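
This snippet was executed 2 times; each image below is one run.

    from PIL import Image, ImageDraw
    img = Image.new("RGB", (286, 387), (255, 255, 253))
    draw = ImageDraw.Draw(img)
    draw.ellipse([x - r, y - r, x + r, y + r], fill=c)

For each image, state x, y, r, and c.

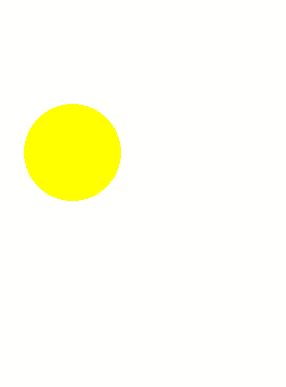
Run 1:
x = 72; y = 152; r = 48; c = 'yellow'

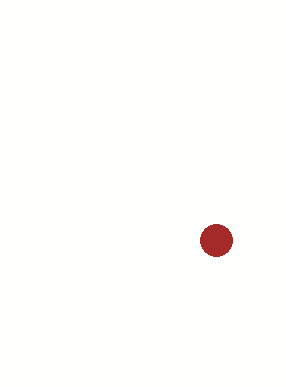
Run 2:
x = 216; y = 240; r = 16; c = 'brown'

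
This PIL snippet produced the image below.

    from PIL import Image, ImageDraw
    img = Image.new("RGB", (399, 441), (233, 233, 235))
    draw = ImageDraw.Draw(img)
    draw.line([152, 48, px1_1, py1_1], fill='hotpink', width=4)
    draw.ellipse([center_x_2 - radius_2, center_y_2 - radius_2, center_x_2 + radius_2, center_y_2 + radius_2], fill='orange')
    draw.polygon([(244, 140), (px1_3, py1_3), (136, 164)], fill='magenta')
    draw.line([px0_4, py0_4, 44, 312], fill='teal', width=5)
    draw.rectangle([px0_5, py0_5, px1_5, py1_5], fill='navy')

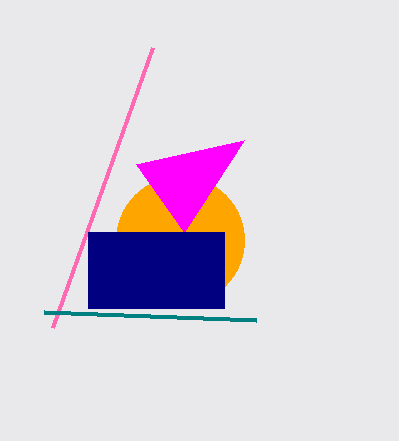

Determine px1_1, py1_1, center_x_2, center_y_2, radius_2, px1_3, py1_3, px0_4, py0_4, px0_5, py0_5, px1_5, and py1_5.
px1_1 = 52; py1_1 = 328; center_x_2 = 180; center_y_2 = 240; radius_2 = 64; px1_3 = 184; py1_3 = 232; px0_4 = 256; py0_4 = 320; px0_5 = 88; py0_5 = 232; px1_5 = 224; py1_5 = 308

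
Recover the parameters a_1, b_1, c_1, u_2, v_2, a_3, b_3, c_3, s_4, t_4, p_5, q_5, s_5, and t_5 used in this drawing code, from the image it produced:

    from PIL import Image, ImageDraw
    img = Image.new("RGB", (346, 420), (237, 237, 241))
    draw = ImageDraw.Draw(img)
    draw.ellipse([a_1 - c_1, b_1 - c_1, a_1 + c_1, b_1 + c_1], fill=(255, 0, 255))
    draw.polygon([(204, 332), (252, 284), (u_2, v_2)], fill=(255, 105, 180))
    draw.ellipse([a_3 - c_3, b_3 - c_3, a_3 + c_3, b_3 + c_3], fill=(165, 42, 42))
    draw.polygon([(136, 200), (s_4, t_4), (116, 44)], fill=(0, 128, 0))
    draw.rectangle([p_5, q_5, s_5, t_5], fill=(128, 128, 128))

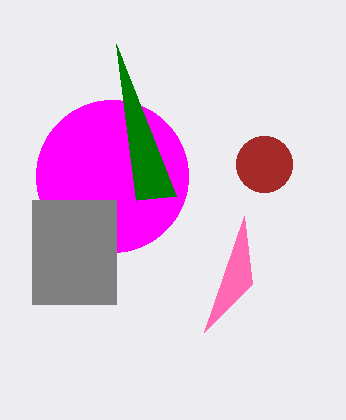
a_1 = 112, b_1 = 176, c_1 = 76, u_2 = 244, v_2 = 216, a_3 = 264, b_3 = 164, c_3 = 28, s_4 = 176, t_4 = 196, p_5 = 32, q_5 = 200, s_5 = 116, t_5 = 304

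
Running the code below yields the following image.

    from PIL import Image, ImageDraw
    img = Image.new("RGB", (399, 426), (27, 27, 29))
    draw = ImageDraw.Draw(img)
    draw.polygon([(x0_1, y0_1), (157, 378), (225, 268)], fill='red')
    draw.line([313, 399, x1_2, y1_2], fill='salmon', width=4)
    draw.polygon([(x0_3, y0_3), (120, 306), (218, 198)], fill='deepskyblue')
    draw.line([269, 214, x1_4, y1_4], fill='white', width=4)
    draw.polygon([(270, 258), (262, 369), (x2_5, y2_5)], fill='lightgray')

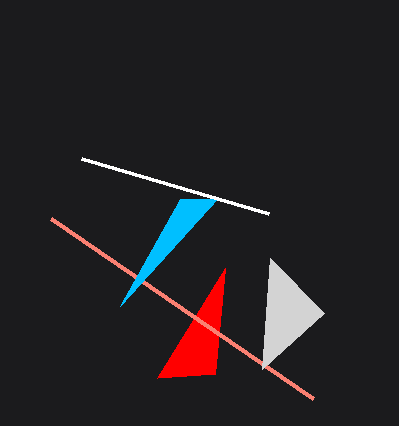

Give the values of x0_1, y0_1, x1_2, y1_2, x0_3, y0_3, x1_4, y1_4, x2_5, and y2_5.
x0_1 = 215; y0_1 = 374; x1_2 = 51; y1_2 = 219; x0_3 = 180; y0_3 = 199; x1_4 = 82; y1_4 = 159; x2_5 = 324; y2_5 = 313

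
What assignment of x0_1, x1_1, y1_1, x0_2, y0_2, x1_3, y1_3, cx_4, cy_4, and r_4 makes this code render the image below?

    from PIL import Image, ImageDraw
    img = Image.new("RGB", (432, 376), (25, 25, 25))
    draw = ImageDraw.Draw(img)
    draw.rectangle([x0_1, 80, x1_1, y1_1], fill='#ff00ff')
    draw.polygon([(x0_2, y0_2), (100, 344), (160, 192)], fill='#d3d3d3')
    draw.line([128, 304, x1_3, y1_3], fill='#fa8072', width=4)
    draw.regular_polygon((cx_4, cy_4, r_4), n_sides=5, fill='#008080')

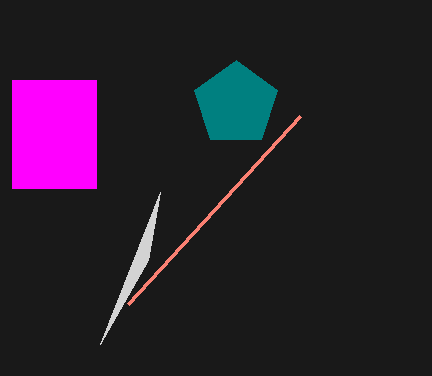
x0_1 = 12; x1_1 = 96; y1_1 = 188; x0_2 = 148; y0_2 = 260; x1_3 = 300; y1_3 = 116; cx_4 = 236; cy_4 = 104; r_4 = 44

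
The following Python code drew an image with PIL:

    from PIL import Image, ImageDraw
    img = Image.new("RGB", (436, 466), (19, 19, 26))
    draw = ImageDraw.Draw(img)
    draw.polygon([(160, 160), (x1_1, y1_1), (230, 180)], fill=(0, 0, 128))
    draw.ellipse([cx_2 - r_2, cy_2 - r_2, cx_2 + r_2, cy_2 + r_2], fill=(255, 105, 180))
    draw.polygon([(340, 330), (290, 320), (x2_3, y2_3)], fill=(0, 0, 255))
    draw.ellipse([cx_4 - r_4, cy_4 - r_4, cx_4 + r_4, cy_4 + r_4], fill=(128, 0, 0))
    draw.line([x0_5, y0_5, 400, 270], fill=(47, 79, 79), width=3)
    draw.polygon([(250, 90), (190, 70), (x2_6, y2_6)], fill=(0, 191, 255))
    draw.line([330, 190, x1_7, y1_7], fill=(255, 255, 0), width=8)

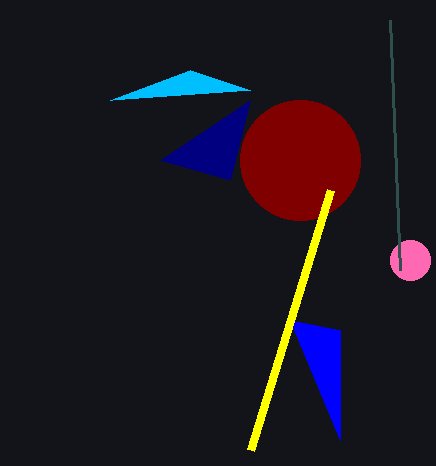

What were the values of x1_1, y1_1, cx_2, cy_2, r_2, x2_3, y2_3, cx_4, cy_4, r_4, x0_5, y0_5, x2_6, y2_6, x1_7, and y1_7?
x1_1 = 250; y1_1 = 100; cx_2 = 410; cy_2 = 260; r_2 = 20; x2_3 = 340; y2_3 = 440; cx_4 = 300; cy_4 = 160; r_4 = 60; x0_5 = 390; y0_5 = 20; x2_6 = 110; y2_6 = 100; x1_7 = 250; y1_7 = 450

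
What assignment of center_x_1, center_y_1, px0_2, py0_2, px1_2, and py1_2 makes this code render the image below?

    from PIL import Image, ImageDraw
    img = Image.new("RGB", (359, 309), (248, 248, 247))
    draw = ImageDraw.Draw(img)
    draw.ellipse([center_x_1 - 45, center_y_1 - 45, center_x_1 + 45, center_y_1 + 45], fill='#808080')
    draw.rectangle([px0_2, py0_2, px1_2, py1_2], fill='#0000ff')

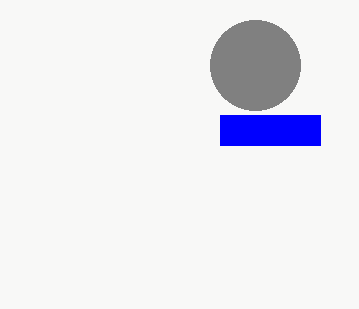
center_x_1 = 255, center_y_1 = 65, px0_2 = 220, py0_2 = 115, px1_2 = 320, py1_2 = 145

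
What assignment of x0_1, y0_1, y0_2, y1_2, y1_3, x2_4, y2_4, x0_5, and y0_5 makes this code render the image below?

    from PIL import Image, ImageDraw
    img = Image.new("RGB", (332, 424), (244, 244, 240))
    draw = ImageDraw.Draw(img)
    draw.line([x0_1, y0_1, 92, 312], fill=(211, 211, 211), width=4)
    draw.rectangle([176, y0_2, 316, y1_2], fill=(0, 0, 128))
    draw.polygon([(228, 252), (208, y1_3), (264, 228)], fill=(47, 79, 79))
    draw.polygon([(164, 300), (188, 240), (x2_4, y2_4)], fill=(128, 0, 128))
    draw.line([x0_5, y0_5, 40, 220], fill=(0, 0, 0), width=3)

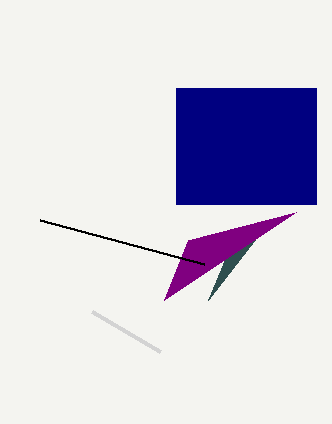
x0_1 = 160
y0_1 = 352
y0_2 = 88
y1_2 = 204
y1_3 = 300
x2_4 = 296
y2_4 = 212
x0_5 = 204
y0_5 = 264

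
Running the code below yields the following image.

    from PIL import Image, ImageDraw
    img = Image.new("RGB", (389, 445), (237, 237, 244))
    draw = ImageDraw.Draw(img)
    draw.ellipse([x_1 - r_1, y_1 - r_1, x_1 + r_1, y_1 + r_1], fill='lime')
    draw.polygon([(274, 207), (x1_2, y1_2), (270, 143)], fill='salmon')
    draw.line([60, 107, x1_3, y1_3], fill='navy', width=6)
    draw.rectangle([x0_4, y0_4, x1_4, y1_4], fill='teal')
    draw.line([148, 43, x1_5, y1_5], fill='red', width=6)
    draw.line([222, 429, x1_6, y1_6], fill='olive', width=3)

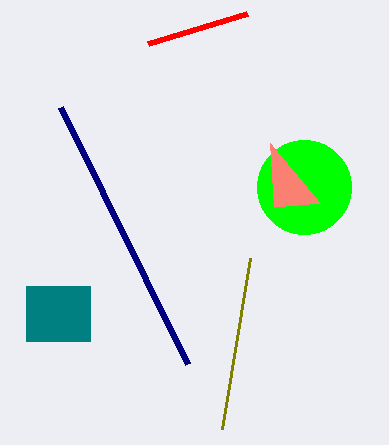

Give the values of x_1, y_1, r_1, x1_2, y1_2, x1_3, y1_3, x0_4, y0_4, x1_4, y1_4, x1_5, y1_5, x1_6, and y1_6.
x_1 = 304; y_1 = 187; r_1 = 47; x1_2 = 320; y1_2 = 203; x1_3 = 187; y1_3 = 364; x0_4 = 26; y0_4 = 286; x1_4 = 90; y1_4 = 341; x1_5 = 247; y1_5 = 13; x1_6 = 250; y1_6 = 258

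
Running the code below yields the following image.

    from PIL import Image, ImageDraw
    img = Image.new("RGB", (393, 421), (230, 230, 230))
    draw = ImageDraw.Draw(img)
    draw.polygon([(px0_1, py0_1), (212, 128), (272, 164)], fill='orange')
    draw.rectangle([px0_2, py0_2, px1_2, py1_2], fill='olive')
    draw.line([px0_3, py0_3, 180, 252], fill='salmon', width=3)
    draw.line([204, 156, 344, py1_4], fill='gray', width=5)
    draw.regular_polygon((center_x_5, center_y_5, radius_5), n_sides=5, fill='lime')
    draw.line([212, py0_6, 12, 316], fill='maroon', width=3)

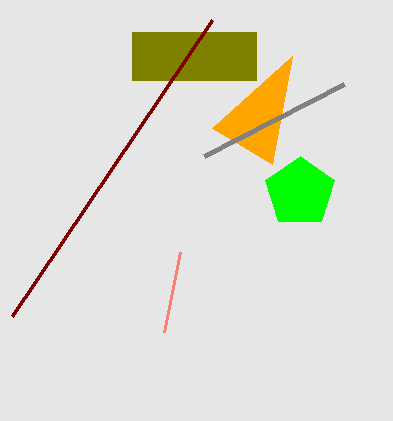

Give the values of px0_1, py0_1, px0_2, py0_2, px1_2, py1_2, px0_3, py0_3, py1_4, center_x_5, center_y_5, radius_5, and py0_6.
px0_1 = 292
py0_1 = 56
px0_2 = 132
py0_2 = 32
px1_2 = 256
py1_2 = 80
px0_3 = 164
py0_3 = 332
py1_4 = 84
center_x_5 = 300
center_y_5 = 192
radius_5 = 36
py0_6 = 20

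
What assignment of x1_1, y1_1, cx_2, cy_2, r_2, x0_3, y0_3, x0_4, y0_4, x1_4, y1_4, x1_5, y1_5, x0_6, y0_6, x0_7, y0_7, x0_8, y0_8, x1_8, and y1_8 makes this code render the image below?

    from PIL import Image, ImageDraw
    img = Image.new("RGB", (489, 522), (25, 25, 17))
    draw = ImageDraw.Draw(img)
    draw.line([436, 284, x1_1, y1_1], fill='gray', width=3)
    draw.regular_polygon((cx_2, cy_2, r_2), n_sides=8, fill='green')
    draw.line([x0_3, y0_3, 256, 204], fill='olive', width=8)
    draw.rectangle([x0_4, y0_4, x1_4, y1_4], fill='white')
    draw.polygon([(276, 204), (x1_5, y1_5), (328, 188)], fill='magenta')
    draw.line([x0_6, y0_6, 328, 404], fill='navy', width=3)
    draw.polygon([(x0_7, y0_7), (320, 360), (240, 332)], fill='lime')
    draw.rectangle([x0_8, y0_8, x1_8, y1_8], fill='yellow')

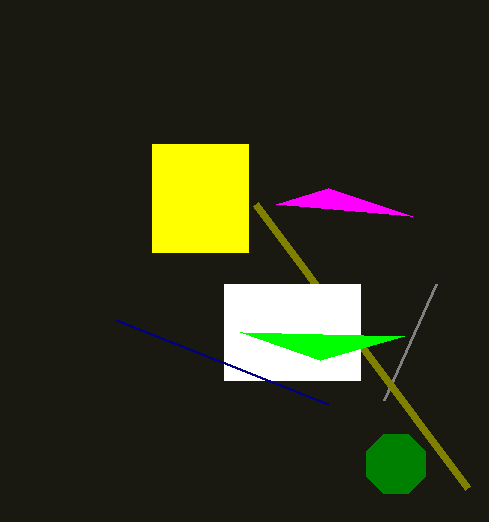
x1_1 = 384; y1_1 = 400; cx_2 = 396; cy_2 = 464; r_2 = 32; x0_3 = 468; y0_3 = 488; x0_4 = 224; y0_4 = 284; x1_4 = 360; y1_4 = 380; x1_5 = 412; y1_5 = 216; x0_6 = 116; y0_6 = 320; x0_7 = 404; y0_7 = 336; x0_8 = 152; y0_8 = 144; x1_8 = 248; y1_8 = 252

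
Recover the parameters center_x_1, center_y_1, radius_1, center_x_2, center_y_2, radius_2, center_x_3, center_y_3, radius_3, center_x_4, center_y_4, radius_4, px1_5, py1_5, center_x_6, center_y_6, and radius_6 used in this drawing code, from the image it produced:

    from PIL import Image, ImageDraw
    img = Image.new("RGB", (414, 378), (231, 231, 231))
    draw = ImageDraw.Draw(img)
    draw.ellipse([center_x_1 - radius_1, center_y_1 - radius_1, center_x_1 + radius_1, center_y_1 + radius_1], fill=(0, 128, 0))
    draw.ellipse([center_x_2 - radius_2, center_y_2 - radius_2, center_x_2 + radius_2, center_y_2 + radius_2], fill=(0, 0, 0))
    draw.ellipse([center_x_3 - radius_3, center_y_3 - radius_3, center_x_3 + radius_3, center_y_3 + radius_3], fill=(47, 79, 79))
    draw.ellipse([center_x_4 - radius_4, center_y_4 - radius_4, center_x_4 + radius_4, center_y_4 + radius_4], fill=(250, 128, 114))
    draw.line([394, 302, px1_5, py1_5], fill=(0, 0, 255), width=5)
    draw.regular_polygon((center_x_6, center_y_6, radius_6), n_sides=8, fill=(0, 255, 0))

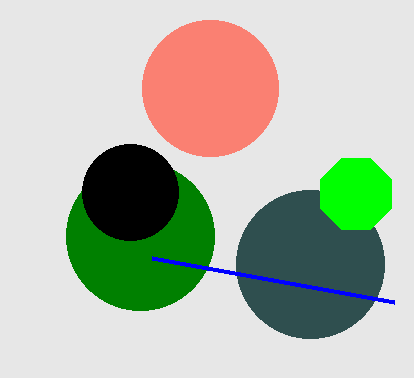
center_x_1 = 140; center_y_1 = 236; radius_1 = 74; center_x_2 = 130; center_y_2 = 192; radius_2 = 48; center_x_3 = 310; center_y_3 = 264; radius_3 = 74; center_x_4 = 210; center_y_4 = 88; radius_4 = 68; px1_5 = 152; py1_5 = 258; center_x_6 = 356; center_y_6 = 194; radius_6 = 38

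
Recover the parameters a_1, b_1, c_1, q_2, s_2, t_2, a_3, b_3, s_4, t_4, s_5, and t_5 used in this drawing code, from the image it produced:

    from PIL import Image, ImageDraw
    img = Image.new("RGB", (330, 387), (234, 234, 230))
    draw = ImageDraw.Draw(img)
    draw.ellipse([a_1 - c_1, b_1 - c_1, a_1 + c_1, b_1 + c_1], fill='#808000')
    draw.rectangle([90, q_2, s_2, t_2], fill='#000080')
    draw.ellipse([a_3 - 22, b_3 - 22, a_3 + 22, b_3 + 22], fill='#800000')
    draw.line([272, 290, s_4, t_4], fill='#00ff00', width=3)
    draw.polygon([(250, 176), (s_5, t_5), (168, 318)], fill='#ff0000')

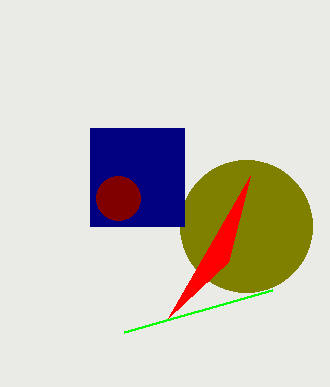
a_1 = 246
b_1 = 226
c_1 = 66
q_2 = 128
s_2 = 184
t_2 = 226
a_3 = 118
b_3 = 198
s_4 = 124
t_4 = 332
s_5 = 228
t_5 = 262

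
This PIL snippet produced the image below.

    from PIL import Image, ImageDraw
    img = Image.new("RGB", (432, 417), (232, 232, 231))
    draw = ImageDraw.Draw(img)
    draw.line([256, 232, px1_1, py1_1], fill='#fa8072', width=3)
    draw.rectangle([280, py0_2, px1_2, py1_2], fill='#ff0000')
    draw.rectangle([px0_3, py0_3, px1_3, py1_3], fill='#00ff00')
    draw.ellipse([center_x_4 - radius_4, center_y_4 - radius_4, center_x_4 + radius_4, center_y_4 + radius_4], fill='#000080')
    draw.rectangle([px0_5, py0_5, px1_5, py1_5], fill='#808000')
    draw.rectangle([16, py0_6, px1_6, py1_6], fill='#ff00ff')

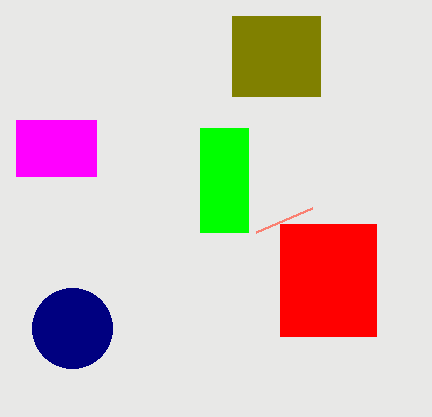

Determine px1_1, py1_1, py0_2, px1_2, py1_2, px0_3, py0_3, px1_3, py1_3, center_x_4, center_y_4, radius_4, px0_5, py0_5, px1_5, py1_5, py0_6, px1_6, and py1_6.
px1_1 = 312; py1_1 = 208; py0_2 = 224; px1_2 = 376; py1_2 = 336; px0_3 = 200; py0_3 = 128; px1_3 = 248; py1_3 = 232; center_x_4 = 72; center_y_4 = 328; radius_4 = 40; px0_5 = 232; py0_5 = 16; px1_5 = 320; py1_5 = 96; py0_6 = 120; px1_6 = 96; py1_6 = 176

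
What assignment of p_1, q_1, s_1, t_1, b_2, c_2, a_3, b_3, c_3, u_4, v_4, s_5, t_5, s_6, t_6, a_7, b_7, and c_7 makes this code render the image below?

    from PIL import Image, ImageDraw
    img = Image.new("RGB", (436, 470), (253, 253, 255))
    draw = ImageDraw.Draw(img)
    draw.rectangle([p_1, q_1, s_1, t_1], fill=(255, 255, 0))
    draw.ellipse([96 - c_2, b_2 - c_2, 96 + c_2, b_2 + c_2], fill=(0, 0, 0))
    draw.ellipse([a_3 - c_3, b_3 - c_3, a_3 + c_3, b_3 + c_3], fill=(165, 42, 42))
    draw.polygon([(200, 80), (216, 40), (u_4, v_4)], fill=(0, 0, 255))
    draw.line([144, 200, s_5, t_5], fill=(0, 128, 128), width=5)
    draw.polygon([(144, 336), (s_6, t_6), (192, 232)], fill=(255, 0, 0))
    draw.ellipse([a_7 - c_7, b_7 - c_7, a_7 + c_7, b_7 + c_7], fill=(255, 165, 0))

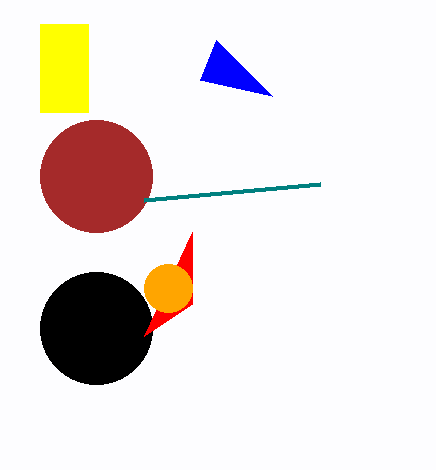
p_1 = 40; q_1 = 24; s_1 = 88; t_1 = 112; b_2 = 328; c_2 = 56; a_3 = 96; b_3 = 176; c_3 = 56; u_4 = 272; v_4 = 96; s_5 = 320; t_5 = 184; s_6 = 192; t_6 = 304; a_7 = 168; b_7 = 288; c_7 = 24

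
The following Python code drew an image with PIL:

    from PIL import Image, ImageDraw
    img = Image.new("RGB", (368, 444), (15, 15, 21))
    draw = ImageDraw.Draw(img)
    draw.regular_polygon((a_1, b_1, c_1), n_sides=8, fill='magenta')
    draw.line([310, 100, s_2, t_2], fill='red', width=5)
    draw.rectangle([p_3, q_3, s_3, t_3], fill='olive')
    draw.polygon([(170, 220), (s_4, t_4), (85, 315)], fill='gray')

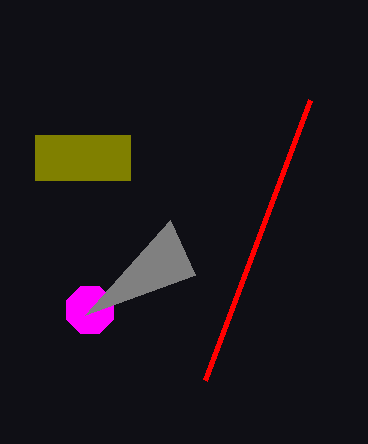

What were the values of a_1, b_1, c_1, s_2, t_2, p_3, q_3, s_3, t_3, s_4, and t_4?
a_1 = 90
b_1 = 310
c_1 = 25
s_2 = 205
t_2 = 380
p_3 = 35
q_3 = 135
s_3 = 130
t_3 = 180
s_4 = 195
t_4 = 275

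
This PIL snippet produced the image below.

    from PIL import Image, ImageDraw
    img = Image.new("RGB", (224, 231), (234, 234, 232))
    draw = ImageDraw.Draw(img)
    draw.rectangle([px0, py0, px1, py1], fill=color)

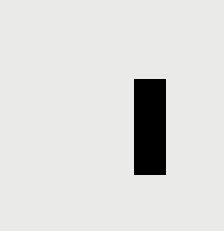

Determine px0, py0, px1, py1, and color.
px0 = 134, py0 = 79, px1 = 165, py1 = 174, color = 'black'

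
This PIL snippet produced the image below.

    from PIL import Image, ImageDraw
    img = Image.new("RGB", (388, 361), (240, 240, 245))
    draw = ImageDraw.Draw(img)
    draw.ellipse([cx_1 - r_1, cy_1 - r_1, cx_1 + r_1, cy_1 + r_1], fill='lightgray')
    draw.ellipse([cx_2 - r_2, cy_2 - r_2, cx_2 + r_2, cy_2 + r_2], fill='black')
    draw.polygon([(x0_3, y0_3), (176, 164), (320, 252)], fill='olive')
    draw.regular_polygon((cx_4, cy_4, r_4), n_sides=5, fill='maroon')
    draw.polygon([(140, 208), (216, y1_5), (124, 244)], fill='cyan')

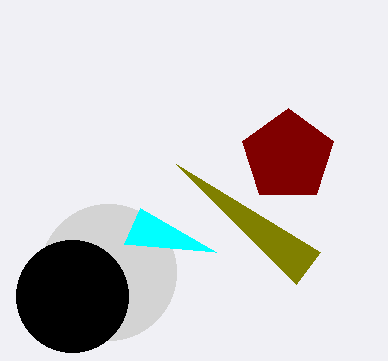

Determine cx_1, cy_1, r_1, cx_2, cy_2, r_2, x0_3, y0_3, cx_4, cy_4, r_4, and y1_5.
cx_1 = 108; cy_1 = 272; r_1 = 68; cx_2 = 72; cy_2 = 296; r_2 = 56; x0_3 = 296; y0_3 = 284; cx_4 = 288; cy_4 = 156; r_4 = 48; y1_5 = 252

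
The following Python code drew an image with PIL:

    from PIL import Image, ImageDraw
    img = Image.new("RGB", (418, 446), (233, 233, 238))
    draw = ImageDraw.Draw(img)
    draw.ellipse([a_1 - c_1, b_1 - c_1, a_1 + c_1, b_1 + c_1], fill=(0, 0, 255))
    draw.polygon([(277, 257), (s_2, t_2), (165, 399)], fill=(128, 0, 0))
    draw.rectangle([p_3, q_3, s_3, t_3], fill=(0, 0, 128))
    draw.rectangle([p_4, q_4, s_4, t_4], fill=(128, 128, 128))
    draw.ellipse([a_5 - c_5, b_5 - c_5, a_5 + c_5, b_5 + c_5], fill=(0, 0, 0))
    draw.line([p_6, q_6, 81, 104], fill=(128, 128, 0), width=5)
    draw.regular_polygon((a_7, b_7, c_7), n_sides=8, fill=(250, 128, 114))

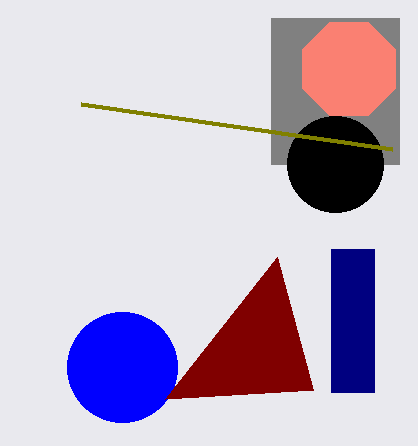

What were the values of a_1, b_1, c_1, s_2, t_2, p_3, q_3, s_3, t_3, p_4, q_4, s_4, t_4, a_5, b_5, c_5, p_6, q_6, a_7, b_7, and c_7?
a_1 = 122
b_1 = 367
c_1 = 55
s_2 = 313
t_2 = 390
p_3 = 331
q_3 = 249
s_3 = 374
t_3 = 392
p_4 = 271
q_4 = 18
s_4 = 399
t_4 = 164
a_5 = 335
b_5 = 164
c_5 = 48
p_6 = 392
q_6 = 149
a_7 = 349
b_7 = 69
c_7 = 50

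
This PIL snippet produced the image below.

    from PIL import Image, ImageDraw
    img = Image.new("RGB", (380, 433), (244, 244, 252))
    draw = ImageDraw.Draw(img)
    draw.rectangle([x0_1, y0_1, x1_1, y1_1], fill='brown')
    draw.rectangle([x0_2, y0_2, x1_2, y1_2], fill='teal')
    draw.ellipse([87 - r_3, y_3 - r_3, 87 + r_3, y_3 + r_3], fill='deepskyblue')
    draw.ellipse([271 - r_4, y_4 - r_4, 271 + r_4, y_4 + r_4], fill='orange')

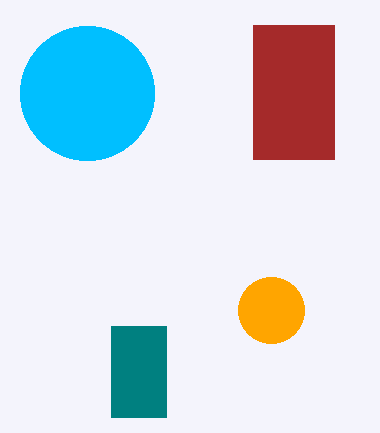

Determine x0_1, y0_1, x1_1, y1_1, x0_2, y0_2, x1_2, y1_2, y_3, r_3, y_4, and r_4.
x0_1 = 253, y0_1 = 25, x1_1 = 334, y1_1 = 159, x0_2 = 111, y0_2 = 326, x1_2 = 166, y1_2 = 417, y_3 = 93, r_3 = 67, y_4 = 310, r_4 = 33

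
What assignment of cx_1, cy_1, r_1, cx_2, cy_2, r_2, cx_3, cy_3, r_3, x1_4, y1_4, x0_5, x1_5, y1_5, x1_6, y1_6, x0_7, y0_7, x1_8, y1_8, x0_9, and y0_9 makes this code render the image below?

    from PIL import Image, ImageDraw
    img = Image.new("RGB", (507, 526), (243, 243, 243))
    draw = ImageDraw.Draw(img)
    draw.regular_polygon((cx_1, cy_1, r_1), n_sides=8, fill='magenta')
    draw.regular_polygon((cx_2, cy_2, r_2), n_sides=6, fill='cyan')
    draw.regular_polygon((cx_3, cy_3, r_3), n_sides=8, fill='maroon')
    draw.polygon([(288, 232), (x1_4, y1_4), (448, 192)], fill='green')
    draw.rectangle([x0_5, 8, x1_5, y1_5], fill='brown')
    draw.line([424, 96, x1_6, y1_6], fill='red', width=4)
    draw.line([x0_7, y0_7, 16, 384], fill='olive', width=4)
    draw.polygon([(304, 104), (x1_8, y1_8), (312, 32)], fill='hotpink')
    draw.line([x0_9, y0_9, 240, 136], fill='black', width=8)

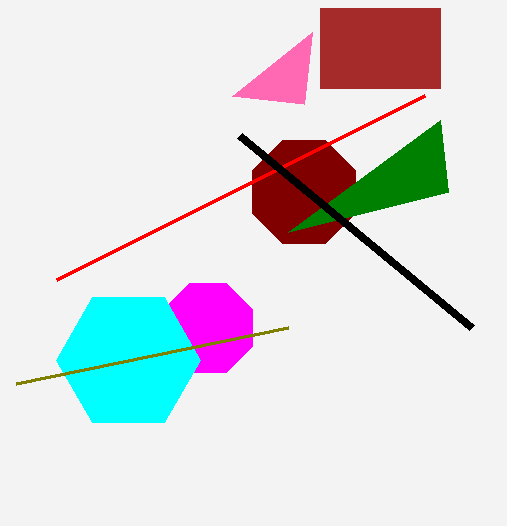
cx_1 = 208, cy_1 = 328, r_1 = 48, cx_2 = 128, cy_2 = 360, r_2 = 72, cx_3 = 304, cy_3 = 192, r_3 = 56, x1_4 = 440, y1_4 = 120, x0_5 = 320, x1_5 = 440, y1_5 = 88, x1_6 = 56, y1_6 = 280, x0_7 = 288, y0_7 = 328, x1_8 = 232, y1_8 = 96, x0_9 = 472, y0_9 = 328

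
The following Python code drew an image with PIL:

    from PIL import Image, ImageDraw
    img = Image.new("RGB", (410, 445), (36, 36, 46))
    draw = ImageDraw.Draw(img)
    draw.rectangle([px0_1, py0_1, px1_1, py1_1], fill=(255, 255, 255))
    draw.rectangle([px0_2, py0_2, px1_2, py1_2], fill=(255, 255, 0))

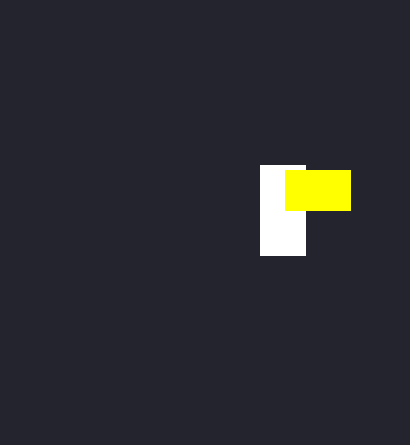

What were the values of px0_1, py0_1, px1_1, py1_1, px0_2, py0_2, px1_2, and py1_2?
px0_1 = 260
py0_1 = 165
px1_1 = 305
py1_1 = 255
px0_2 = 285
py0_2 = 170
px1_2 = 350
py1_2 = 210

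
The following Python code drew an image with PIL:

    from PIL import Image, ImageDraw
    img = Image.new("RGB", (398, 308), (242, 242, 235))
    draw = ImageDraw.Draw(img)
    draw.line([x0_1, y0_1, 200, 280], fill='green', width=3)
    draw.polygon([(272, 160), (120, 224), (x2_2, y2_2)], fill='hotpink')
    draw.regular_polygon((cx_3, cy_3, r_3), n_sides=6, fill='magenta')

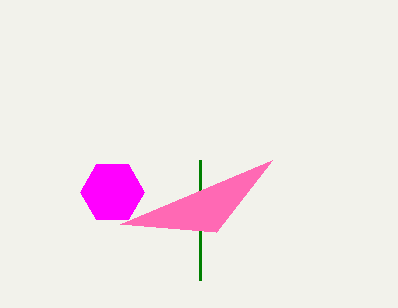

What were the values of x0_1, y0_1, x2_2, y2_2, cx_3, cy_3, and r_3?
x0_1 = 200, y0_1 = 160, x2_2 = 216, y2_2 = 232, cx_3 = 112, cy_3 = 192, r_3 = 32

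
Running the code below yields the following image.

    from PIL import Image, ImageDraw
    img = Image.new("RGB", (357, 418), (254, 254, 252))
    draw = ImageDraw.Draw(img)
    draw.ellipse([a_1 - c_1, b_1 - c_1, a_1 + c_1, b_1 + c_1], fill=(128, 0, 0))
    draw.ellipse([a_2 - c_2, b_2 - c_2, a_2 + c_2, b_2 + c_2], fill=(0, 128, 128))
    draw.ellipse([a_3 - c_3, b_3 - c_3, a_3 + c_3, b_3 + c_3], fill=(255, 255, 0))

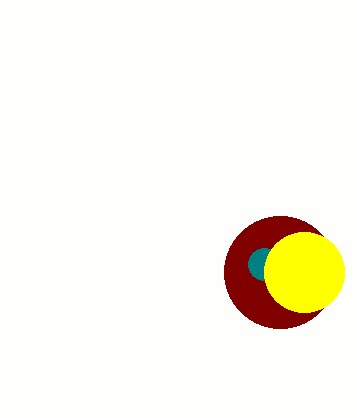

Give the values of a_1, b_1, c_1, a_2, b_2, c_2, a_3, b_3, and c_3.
a_1 = 280; b_1 = 272; c_1 = 56; a_2 = 264; b_2 = 264; c_2 = 16; a_3 = 304; b_3 = 272; c_3 = 40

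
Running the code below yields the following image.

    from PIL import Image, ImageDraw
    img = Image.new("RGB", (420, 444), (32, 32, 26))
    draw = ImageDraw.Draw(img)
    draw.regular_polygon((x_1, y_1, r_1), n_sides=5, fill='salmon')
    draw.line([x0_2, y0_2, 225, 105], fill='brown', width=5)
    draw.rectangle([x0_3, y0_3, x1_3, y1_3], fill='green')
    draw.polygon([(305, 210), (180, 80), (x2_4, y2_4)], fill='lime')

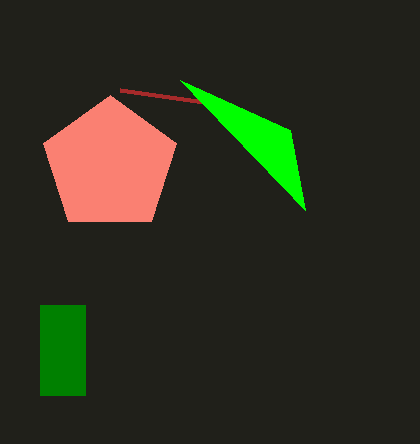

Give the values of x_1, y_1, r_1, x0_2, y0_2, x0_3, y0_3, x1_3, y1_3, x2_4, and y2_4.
x_1 = 110; y_1 = 165; r_1 = 70; x0_2 = 120; y0_2 = 90; x0_3 = 40; y0_3 = 305; x1_3 = 85; y1_3 = 395; x2_4 = 290; y2_4 = 130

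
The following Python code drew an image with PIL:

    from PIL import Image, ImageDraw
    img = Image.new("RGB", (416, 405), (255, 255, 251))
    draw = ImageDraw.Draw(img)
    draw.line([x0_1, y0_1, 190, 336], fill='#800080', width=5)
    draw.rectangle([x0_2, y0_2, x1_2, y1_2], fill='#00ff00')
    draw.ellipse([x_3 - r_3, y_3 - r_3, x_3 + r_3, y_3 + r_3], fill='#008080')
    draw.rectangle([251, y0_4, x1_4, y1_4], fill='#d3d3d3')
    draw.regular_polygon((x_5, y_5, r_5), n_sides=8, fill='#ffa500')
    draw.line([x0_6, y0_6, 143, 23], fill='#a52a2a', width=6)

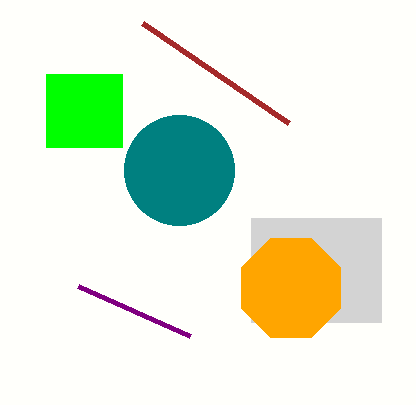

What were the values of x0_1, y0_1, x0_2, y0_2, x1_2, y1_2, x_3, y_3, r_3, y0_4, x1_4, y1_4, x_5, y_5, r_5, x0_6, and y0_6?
x0_1 = 78; y0_1 = 286; x0_2 = 46; y0_2 = 74; x1_2 = 122; y1_2 = 147; x_3 = 179; y_3 = 170; r_3 = 55; y0_4 = 218; x1_4 = 381; y1_4 = 322; x_5 = 291; y_5 = 288; r_5 = 54; x0_6 = 289; y0_6 = 123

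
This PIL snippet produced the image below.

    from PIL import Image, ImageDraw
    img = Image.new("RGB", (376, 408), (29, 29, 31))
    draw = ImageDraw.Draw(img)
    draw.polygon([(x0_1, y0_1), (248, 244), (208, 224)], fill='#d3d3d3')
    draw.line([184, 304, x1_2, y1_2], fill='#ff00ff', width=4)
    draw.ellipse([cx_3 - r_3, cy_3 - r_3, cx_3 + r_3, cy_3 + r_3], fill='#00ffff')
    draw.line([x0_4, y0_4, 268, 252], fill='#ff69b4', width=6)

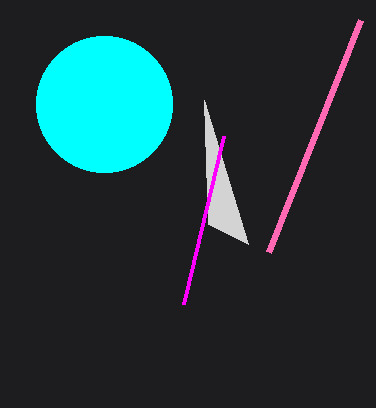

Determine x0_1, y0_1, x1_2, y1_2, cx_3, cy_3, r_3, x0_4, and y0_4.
x0_1 = 204, y0_1 = 100, x1_2 = 224, y1_2 = 136, cx_3 = 104, cy_3 = 104, r_3 = 68, x0_4 = 360, y0_4 = 20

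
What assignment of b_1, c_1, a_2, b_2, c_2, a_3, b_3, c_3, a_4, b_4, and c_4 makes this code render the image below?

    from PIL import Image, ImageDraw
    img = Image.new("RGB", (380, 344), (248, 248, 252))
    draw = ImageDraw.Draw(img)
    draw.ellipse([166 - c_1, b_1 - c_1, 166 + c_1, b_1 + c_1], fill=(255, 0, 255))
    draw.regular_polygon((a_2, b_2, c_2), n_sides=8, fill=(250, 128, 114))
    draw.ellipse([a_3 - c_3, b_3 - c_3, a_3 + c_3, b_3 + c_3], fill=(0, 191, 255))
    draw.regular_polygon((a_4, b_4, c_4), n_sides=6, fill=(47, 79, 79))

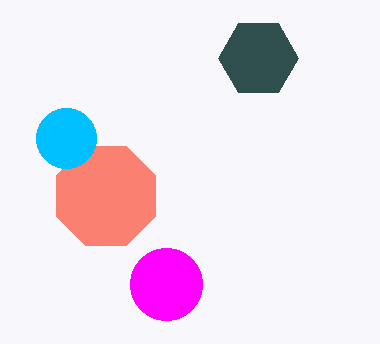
b_1 = 284; c_1 = 36; a_2 = 106; b_2 = 196; c_2 = 54; a_3 = 66; b_3 = 138; c_3 = 30; a_4 = 258; b_4 = 58; c_4 = 40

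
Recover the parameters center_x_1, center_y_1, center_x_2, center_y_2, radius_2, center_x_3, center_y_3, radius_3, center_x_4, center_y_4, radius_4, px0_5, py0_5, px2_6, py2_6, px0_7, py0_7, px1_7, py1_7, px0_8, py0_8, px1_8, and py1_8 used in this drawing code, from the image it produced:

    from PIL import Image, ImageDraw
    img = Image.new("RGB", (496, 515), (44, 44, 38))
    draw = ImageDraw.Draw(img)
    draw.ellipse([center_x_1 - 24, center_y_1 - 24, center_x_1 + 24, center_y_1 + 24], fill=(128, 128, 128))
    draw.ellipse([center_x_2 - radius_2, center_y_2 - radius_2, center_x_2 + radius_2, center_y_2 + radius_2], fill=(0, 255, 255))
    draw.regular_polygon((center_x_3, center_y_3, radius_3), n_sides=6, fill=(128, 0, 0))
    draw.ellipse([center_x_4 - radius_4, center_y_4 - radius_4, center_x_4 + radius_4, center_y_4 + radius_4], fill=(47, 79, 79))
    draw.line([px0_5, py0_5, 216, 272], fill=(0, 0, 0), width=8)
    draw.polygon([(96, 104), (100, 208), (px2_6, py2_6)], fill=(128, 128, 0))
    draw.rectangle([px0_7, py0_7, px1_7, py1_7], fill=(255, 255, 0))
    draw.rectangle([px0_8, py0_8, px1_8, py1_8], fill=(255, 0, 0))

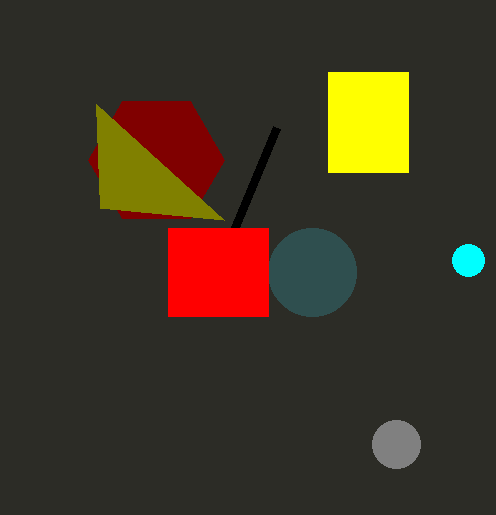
center_x_1 = 396; center_y_1 = 444; center_x_2 = 468; center_y_2 = 260; radius_2 = 16; center_x_3 = 156; center_y_3 = 160; radius_3 = 68; center_x_4 = 312; center_y_4 = 272; radius_4 = 44; px0_5 = 276; py0_5 = 128; px2_6 = 224; py2_6 = 220; px0_7 = 328; py0_7 = 72; px1_7 = 408; py1_7 = 172; px0_8 = 168; py0_8 = 228; px1_8 = 268; py1_8 = 316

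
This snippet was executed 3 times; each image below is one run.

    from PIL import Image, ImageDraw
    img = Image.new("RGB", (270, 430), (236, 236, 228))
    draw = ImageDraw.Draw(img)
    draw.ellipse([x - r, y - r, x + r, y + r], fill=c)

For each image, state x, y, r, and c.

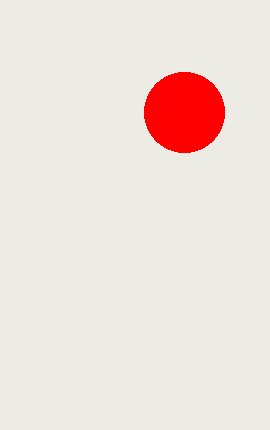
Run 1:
x = 184, y = 112, r = 40, c = 'red'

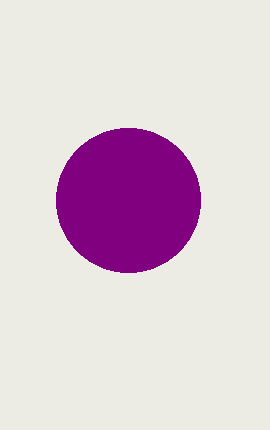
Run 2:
x = 128; y = 200; r = 72; c = 'purple'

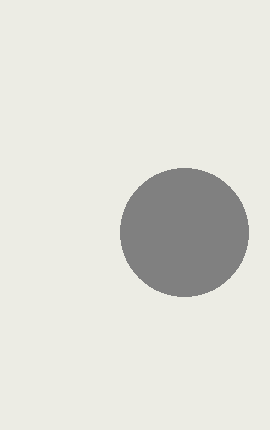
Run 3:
x = 184
y = 232
r = 64
c = 'gray'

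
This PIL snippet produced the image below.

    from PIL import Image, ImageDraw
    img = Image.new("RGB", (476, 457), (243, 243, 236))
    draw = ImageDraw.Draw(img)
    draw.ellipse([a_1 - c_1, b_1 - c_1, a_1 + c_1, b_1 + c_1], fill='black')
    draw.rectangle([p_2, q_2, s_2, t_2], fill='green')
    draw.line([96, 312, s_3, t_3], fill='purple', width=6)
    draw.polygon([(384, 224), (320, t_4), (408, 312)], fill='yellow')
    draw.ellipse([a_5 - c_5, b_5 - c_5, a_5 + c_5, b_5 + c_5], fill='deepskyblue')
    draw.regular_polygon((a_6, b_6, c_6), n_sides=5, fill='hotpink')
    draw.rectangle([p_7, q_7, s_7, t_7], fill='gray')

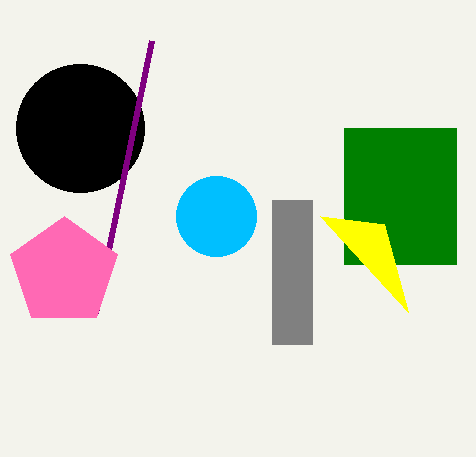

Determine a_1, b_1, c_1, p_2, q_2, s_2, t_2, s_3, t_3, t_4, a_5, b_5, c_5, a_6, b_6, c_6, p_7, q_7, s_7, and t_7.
a_1 = 80, b_1 = 128, c_1 = 64, p_2 = 344, q_2 = 128, s_2 = 456, t_2 = 264, s_3 = 152, t_3 = 40, t_4 = 216, a_5 = 216, b_5 = 216, c_5 = 40, a_6 = 64, b_6 = 272, c_6 = 56, p_7 = 272, q_7 = 200, s_7 = 312, t_7 = 344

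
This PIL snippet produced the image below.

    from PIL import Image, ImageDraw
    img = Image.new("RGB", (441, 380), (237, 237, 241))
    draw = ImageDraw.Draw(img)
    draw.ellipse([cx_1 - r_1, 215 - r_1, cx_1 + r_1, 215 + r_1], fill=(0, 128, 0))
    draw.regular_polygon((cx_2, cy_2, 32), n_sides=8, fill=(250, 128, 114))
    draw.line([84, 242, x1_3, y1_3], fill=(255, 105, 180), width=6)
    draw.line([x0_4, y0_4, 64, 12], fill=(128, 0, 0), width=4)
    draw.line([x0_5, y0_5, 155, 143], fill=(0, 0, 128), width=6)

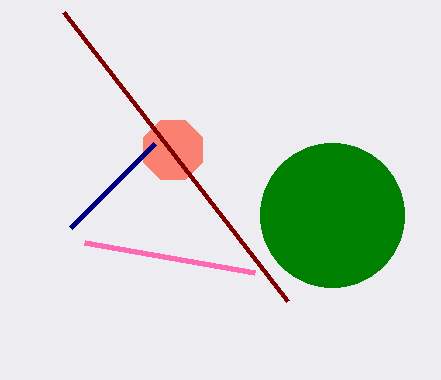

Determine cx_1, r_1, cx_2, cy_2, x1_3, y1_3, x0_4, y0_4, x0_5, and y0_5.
cx_1 = 332; r_1 = 72; cx_2 = 173; cy_2 = 150; x1_3 = 254; y1_3 = 272; x0_4 = 288; y0_4 = 301; x0_5 = 71; y0_5 = 227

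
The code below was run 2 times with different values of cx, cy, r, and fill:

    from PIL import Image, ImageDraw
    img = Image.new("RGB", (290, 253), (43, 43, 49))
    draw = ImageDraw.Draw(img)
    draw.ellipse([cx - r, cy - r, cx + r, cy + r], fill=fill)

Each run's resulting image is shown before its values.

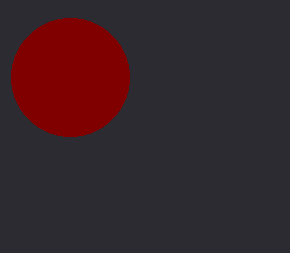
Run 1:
cx = 70; cy = 77; r = 59; fill = 'maroon'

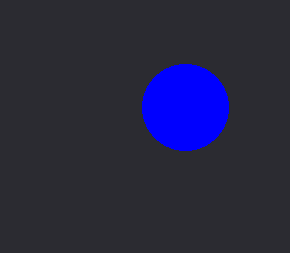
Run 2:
cx = 185, cy = 107, r = 43, fill = 'blue'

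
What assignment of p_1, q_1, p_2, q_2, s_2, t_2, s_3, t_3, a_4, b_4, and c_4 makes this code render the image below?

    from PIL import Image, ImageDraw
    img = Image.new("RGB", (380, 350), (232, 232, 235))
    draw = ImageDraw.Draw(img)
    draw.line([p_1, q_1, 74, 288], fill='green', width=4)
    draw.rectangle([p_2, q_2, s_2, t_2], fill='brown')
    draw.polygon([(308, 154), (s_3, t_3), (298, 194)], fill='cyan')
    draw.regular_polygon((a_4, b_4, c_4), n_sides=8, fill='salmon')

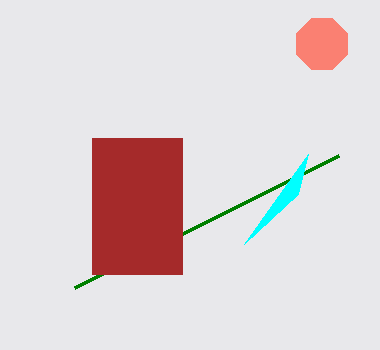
p_1 = 338; q_1 = 156; p_2 = 92; q_2 = 138; s_2 = 182; t_2 = 274; s_3 = 244; t_3 = 244; a_4 = 322; b_4 = 44; c_4 = 28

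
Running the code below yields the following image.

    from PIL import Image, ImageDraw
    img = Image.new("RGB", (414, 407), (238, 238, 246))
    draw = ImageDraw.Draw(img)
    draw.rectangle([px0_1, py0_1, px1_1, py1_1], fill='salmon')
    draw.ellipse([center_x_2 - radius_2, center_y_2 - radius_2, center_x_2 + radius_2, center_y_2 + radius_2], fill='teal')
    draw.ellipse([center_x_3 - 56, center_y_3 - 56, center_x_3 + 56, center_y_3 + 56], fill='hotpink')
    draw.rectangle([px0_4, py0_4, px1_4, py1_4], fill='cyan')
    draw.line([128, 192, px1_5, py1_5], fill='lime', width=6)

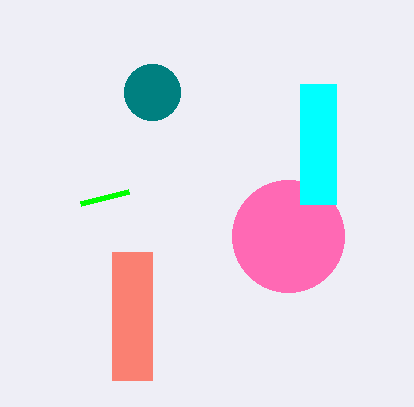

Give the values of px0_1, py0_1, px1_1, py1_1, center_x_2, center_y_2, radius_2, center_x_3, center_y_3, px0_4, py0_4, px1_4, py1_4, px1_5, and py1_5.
px0_1 = 112, py0_1 = 252, px1_1 = 152, py1_1 = 380, center_x_2 = 152, center_y_2 = 92, radius_2 = 28, center_x_3 = 288, center_y_3 = 236, px0_4 = 300, py0_4 = 84, px1_4 = 336, py1_4 = 204, px1_5 = 80, py1_5 = 204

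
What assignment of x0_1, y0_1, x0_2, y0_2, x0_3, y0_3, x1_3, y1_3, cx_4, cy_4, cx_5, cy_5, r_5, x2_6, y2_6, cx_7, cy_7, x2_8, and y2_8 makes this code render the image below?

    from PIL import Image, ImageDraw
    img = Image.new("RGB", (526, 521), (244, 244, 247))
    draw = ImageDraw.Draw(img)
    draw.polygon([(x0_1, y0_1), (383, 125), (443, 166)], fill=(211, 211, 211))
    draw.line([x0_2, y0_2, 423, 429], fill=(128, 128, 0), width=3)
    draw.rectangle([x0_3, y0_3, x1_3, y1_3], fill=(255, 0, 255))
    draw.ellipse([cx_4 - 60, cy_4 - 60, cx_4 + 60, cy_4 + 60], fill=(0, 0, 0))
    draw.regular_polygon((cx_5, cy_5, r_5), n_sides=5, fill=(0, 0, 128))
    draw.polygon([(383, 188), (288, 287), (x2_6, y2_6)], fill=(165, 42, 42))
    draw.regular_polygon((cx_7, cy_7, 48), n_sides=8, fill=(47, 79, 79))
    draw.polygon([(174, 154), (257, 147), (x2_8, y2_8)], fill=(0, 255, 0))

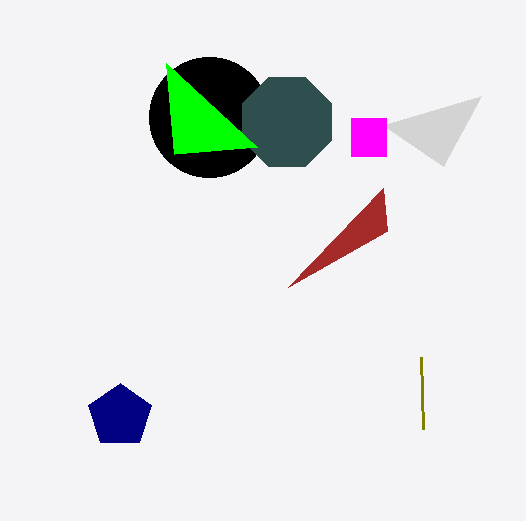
x0_1 = 481
y0_1 = 96
x0_2 = 421
y0_2 = 357
x0_3 = 351
y0_3 = 118
x1_3 = 386
y1_3 = 156
cx_4 = 209
cy_4 = 117
cx_5 = 120
cy_5 = 416
r_5 = 33
x2_6 = 387
y2_6 = 231
cx_7 = 287
cy_7 = 122
x2_8 = 166
y2_8 = 63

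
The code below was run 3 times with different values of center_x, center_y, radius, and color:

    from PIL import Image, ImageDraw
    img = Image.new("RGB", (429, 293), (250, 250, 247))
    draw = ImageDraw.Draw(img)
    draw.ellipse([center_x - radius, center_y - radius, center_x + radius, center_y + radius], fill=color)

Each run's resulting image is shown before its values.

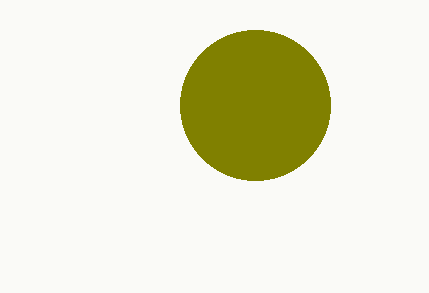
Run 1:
center_x = 255
center_y = 105
radius = 75
color = 'olive'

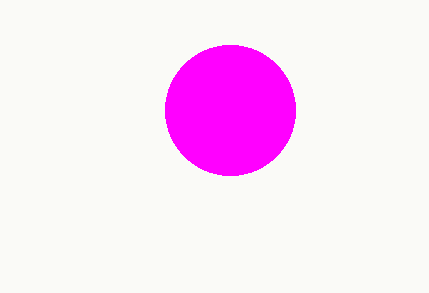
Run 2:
center_x = 230; center_y = 110; radius = 65; color = 'magenta'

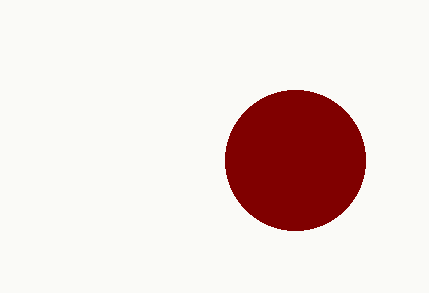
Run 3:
center_x = 295, center_y = 160, radius = 70, color = 'maroon'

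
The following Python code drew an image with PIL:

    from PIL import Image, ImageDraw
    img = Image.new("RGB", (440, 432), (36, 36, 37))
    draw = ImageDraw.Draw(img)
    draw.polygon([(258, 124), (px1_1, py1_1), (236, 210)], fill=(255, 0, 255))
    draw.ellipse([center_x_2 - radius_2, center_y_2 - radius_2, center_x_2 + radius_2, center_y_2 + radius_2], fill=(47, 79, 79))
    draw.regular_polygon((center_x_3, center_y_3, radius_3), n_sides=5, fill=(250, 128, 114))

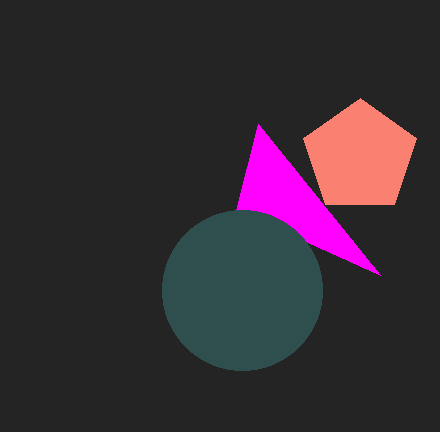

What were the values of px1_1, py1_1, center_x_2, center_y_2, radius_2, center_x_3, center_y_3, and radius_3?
px1_1 = 380
py1_1 = 275
center_x_2 = 242
center_y_2 = 290
radius_2 = 80
center_x_3 = 360
center_y_3 = 157
radius_3 = 59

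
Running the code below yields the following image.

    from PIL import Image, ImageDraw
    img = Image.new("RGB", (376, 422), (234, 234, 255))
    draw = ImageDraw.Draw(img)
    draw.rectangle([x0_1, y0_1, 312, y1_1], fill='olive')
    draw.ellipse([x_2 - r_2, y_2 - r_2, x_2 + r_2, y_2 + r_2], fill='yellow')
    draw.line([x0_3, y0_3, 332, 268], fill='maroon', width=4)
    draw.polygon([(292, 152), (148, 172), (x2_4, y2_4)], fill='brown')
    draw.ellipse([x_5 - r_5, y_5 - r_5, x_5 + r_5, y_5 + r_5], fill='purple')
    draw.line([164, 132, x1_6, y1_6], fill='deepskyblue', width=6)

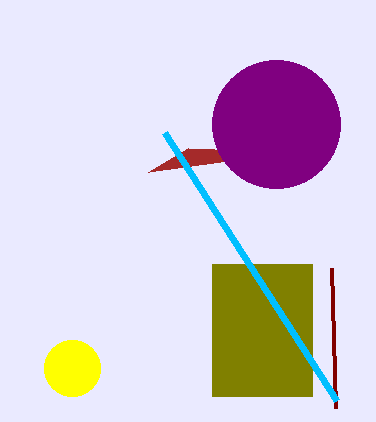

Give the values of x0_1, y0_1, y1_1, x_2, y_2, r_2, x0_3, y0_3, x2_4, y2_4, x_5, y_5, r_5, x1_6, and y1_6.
x0_1 = 212; y0_1 = 264; y1_1 = 396; x_2 = 72; y_2 = 368; r_2 = 28; x0_3 = 336; y0_3 = 408; x2_4 = 188; y2_4 = 148; x_5 = 276; y_5 = 124; r_5 = 64; x1_6 = 336; y1_6 = 400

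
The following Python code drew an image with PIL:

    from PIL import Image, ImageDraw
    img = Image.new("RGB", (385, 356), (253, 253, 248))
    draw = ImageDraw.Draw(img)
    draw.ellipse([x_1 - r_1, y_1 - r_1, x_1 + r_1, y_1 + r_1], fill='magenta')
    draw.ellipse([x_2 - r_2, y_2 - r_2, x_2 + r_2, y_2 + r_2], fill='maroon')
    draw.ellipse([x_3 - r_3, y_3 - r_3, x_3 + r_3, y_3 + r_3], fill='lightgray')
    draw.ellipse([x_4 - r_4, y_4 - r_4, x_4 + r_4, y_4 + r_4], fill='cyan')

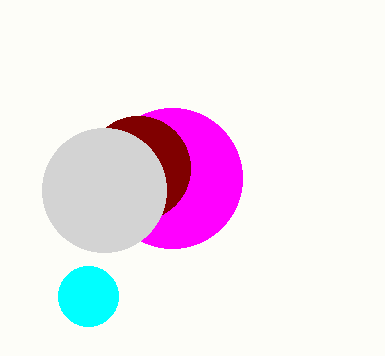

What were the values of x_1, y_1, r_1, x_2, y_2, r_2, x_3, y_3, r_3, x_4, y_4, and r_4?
x_1 = 172
y_1 = 178
r_1 = 70
x_2 = 138
y_2 = 168
r_2 = 52
x_3 = 104
y_3 = 190
r_3 = 62
x_4 = 88
y_4 = 296
r_4 = 30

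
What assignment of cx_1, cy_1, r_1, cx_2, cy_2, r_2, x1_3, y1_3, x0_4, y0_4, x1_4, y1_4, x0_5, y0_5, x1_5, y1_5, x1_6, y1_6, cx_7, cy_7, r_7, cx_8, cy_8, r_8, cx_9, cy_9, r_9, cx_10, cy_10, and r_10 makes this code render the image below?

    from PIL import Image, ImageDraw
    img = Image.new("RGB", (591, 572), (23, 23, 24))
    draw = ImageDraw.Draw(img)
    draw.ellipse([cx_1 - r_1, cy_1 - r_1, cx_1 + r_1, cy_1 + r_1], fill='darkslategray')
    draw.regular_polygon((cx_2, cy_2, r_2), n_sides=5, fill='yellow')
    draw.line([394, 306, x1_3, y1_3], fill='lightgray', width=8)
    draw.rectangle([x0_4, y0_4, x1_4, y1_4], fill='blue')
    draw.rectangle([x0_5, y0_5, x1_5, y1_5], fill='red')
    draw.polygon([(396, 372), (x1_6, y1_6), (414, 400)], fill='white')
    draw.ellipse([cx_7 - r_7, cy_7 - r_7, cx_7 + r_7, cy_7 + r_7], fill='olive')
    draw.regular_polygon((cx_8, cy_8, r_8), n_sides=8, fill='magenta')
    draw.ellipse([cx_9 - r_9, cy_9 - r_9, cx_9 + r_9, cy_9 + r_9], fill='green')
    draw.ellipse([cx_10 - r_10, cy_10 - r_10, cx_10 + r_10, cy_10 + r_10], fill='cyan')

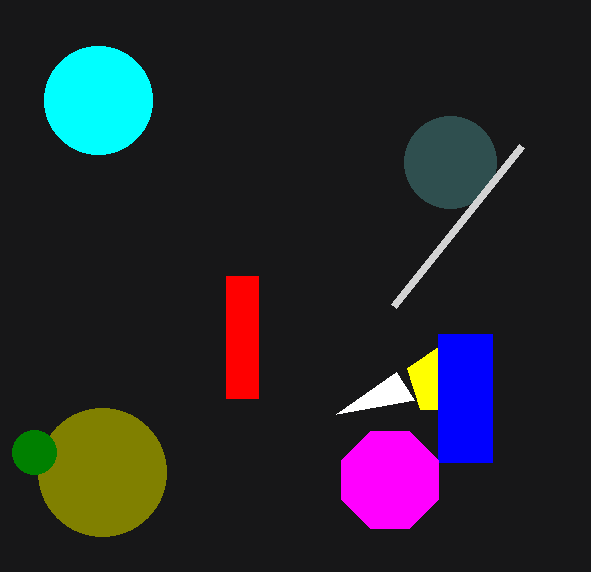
cx_1 = 450, cy_1 = 162, r_1 = 46, cx_2 = 442, cy_2 = 380, r_2 = 36, x1_3 = 522, y1_3 = 146, x0_4 = 438, y0_4 = 334, x1_4 = 492, y1_4 = 462, x0_5 = 226, y0_5 = 276, x1_5 = 258, y1_5 = 398, x1_6 = 336, y1_6 = 414, cx_7 = 102, cy_7 = 472, r_7 = 64, cx_8 = 390, cy_8 = 480, r_8 = 52, cx_9 = 34, cy_9 = 452, r_9 = 22, cx_10 = 98, cy_10 = 100, r_10 = 54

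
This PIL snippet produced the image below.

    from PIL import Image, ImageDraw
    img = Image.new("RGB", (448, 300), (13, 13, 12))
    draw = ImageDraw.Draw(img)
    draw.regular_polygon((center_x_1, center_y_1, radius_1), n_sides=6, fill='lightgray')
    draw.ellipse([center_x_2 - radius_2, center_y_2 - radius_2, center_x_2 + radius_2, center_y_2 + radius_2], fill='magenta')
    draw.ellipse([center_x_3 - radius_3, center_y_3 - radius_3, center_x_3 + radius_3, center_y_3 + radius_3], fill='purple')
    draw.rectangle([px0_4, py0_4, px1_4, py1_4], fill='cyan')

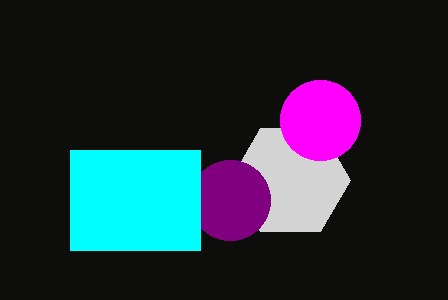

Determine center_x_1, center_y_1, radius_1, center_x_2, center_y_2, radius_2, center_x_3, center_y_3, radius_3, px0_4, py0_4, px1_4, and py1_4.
center_x_1 = 290
center_y_1 = 180
radius_1 = 60
center_x_2 = 320
center_y_2 = 120
radius_2 = 40
center_x_3 = 230
center_y_3 = 200
radius_3 = 40
px0_4 = 70
py0_4 = 150
px1_4 = 200
py1_4 = 250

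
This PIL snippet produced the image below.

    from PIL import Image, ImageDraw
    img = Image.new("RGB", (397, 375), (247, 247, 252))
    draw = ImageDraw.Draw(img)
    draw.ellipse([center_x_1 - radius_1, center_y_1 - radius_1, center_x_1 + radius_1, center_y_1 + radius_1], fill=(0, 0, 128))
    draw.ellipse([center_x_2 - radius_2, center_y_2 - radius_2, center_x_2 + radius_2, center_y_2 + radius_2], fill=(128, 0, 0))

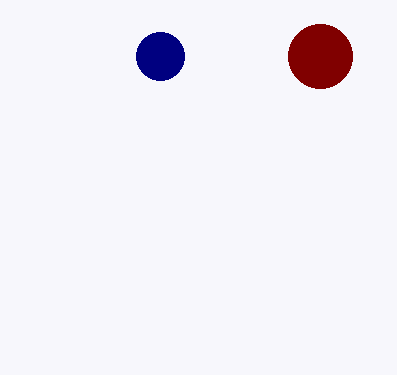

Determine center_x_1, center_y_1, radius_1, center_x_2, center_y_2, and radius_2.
center_x_1 = 160; center_y_1 = 56; radius_1 = 24; center_x_2 = 320; center_y_2 = 56; radius_2 = 32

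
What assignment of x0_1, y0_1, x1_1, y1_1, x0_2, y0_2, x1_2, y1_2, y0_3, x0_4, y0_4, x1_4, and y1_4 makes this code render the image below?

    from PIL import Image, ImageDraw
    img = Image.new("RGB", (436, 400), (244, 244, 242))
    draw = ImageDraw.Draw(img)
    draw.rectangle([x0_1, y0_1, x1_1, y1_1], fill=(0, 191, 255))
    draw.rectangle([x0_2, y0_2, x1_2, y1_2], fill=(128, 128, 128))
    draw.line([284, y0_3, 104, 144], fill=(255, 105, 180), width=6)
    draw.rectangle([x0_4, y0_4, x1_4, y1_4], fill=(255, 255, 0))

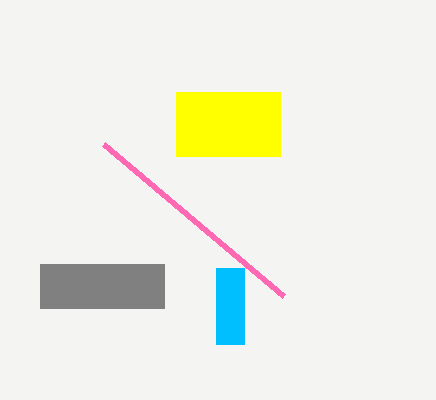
x0_1 = 216; y0_1 = 268; x1_1 = 244; y1_1 = 344; x0_2 = 40; y0_2 = 264; x1_2 = 164; y1_2 = 308; y0_3 = 296; x0_4 = 176; y0_4 = 92; x1_4 = 280; y1_4 = 156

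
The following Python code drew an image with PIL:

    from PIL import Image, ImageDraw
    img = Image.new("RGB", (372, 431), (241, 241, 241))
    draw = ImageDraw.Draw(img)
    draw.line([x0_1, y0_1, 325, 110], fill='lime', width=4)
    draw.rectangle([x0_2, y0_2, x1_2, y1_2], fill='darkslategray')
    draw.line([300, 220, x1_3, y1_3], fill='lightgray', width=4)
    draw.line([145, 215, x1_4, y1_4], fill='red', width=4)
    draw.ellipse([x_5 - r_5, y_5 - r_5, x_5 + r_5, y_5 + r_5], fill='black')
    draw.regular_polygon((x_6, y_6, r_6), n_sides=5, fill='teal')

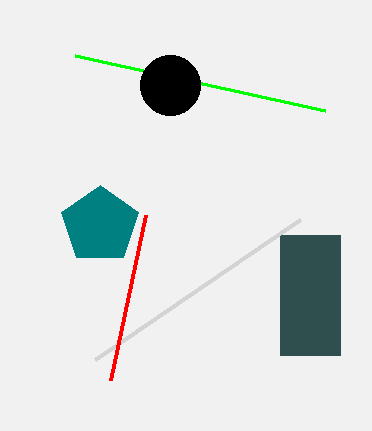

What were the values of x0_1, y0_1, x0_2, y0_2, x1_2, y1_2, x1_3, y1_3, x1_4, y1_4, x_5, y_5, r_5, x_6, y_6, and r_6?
x0_1 = 75, y0_1 = 55, x0_2 = 280, y0_2 = 235, x1_2 = 340, y1_2 = 355, x1_3 = 95, y1_3 = 360, x1_4 = 110, y1_4 = 380, x_5 = 170, y_5 = 85, r_5 = 30, x_6 = 100, y_6 = 225, r_6 = 40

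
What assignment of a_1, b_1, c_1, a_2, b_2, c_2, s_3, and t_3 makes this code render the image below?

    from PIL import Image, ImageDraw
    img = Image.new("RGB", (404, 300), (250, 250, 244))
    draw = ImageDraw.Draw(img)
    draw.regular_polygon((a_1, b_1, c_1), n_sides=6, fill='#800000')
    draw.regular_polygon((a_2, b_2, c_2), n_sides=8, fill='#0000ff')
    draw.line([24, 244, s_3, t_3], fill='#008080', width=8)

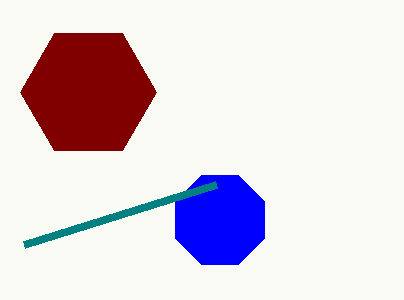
a_1 = 88, b_1 = 92, c_1 = 68, a_2 = 220, b_2 = 220, c_2 = 48, s_3 = 216, t_3 = 184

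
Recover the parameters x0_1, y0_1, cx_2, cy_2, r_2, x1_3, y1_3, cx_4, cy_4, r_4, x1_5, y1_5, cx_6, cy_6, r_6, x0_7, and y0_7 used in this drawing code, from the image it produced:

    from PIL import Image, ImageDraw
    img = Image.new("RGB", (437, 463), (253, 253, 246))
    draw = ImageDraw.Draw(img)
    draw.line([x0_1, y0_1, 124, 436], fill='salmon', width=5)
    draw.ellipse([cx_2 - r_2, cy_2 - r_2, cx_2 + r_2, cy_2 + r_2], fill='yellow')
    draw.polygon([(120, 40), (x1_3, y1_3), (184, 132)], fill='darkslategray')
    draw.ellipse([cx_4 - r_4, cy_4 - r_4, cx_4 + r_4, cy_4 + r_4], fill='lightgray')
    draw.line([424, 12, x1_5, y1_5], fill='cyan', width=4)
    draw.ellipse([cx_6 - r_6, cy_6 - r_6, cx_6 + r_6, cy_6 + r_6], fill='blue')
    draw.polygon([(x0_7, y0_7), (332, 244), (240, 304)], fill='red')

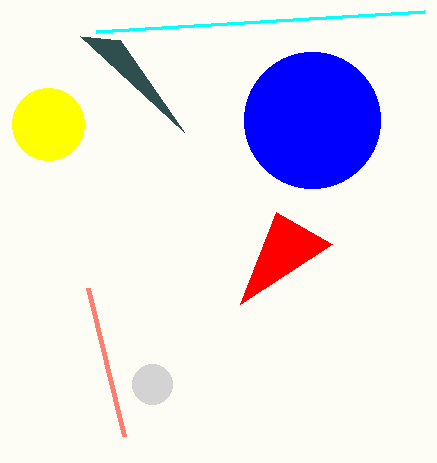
x0_1 = 88
y0_1 = 288
cx_2 = 48
cy_2 = 124
r_2 = 36
x1_3 = 80
y1_3 = 36
cx_4 = 152
cy_4 = 384
r_4 = 20
x1_5 = 96
y1_5 = 32
cx_6 = 312
cy_6 = 120
r_6 = 68
x0_7 = 276
y0_7 = 212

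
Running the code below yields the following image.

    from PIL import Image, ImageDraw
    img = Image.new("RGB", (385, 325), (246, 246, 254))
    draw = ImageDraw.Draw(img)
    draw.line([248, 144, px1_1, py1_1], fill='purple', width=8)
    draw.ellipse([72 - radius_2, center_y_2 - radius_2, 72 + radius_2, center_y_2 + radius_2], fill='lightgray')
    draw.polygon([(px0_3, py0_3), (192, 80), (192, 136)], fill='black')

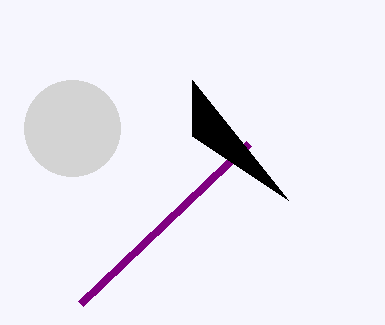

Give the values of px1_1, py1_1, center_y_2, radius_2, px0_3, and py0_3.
px1_1 = 80, py1_1 = 304, center_y_2 = 128, radius_2 = 48, px0_3 = 288, py0_3 = 200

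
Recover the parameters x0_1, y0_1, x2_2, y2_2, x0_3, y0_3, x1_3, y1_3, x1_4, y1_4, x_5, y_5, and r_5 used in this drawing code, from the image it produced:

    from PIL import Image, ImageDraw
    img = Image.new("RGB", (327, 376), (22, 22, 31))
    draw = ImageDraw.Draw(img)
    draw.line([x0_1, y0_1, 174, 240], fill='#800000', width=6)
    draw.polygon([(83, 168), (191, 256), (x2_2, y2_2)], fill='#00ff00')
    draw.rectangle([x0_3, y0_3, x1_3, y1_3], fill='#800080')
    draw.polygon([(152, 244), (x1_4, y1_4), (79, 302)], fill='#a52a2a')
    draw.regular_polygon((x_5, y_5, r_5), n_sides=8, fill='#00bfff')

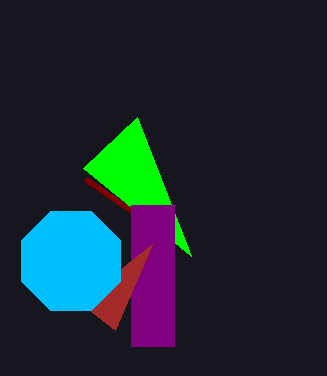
x0_1 = 85, y0_1 = 179, x2_2 = 137, y2_2 = 117, x0_3 = 131, y0_3 = 205, x1_3 = 174, y1_3 = 346, x1_4 = 115, y1_4 = 330, x_5 = 71, y_5 = 261, r_5 = 54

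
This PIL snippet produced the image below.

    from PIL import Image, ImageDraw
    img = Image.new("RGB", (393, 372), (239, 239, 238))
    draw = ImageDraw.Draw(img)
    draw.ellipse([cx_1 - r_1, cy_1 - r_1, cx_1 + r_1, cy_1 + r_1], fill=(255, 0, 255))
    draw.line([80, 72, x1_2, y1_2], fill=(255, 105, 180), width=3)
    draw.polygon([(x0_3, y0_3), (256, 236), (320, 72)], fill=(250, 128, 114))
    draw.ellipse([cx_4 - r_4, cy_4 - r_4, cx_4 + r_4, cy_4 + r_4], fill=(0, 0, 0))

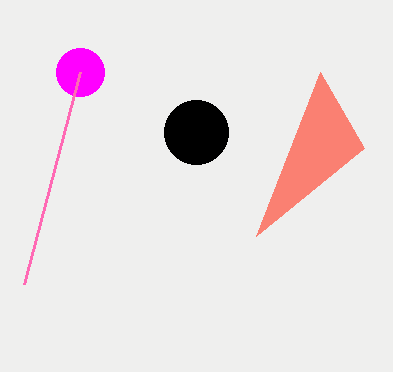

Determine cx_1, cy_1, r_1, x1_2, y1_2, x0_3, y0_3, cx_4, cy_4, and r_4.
cx_1 = 80
cy_1 = 72
r_1 = 24
x1_2 = 24
y1_2 = 284
x0_3 = 364
y0_3 = 148
cx_4 = 196
cy_4 = 132
r_4 = 32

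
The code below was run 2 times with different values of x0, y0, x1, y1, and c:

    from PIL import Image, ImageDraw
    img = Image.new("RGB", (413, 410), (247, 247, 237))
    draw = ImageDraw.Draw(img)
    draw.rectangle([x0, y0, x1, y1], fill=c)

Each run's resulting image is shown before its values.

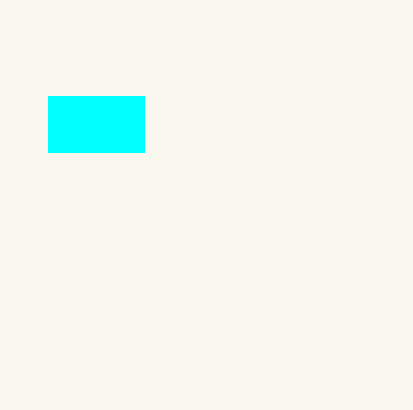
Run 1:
x0 = 48
y0 = 96
x1 = 144
y1 = 152
c = 'cyan'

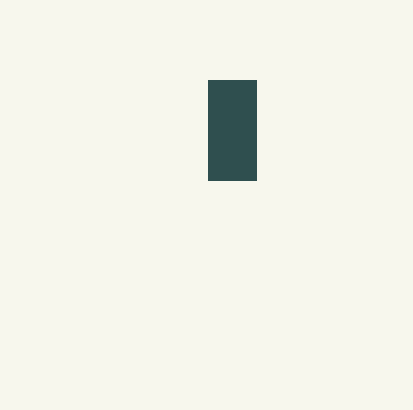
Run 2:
x0 = 208
y0 = 80
x1 = 256
y1 = 180
c = 'darkslategray'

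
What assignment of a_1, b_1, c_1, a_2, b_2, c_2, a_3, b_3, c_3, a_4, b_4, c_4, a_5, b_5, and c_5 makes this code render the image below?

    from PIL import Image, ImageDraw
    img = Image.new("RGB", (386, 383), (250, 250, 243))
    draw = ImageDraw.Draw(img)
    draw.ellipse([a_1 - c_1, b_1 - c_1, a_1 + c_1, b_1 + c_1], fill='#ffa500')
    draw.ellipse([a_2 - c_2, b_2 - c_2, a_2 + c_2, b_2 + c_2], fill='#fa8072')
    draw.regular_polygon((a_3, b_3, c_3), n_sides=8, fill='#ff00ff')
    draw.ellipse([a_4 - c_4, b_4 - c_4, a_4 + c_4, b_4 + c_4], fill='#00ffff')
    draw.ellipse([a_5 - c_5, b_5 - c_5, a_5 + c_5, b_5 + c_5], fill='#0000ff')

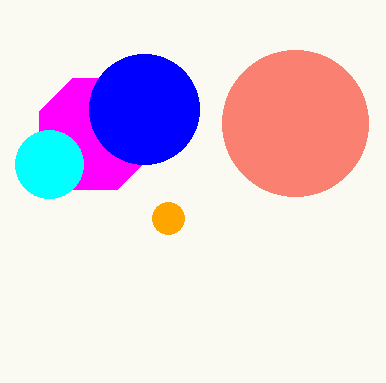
a_1 = 168; b_1 = 218; c_1 = 16; a_2 = 295; b_2 = 123; c_2 = 73; a_3 = 95; b_3 = 134; c_3 = 60; a_4 = 49; b_4 = 164; c_4 = 34; a_5 = 144; b_5 = 109; c_5 = 55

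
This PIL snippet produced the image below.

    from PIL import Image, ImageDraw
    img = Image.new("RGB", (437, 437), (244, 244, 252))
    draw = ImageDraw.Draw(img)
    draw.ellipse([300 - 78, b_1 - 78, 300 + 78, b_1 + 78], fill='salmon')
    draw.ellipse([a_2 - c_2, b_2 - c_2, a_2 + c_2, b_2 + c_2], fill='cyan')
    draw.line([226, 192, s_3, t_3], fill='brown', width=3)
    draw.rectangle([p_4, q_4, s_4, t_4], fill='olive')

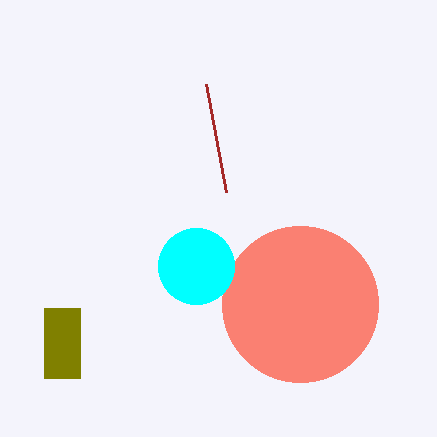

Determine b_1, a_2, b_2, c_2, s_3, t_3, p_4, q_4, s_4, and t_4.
b_1 = 304; a_2 = 196; b_2 = 266; c_2 = 38; s_3 = 206; t_3 = 84; p_4 = 44; q_4 = 308; s_4 = 80; t_4 = 378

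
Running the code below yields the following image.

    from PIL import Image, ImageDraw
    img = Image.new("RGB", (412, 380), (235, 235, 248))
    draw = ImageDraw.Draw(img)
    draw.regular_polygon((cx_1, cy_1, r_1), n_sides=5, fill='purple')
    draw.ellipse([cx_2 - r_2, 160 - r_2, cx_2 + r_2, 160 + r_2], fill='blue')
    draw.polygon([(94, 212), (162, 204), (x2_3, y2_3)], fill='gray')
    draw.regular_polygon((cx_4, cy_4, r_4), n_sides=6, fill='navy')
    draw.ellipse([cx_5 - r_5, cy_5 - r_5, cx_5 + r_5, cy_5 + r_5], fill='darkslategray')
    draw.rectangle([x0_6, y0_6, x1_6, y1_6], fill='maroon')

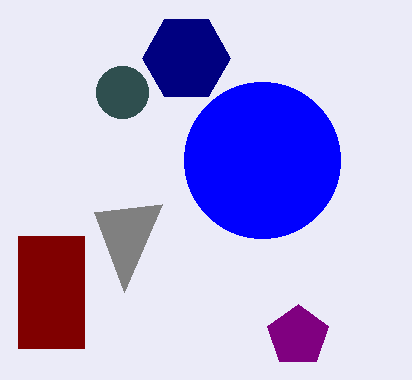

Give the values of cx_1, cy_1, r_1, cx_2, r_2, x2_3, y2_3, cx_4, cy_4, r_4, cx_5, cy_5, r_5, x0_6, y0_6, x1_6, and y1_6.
cx_1 = 298, cy_1 = 336, r_1 = 32, cx_2 = 262, r_2 = 78, x2_3 = 124, y2_3 = 292, cx_4 = 186, cy_4 = 58, r_4 = 44, cx_5 = 122, cy_5 = 92, r_5 = 26, x0_6 = 18, y0_6 = 236, x1_6 = 84, y1_6 = 348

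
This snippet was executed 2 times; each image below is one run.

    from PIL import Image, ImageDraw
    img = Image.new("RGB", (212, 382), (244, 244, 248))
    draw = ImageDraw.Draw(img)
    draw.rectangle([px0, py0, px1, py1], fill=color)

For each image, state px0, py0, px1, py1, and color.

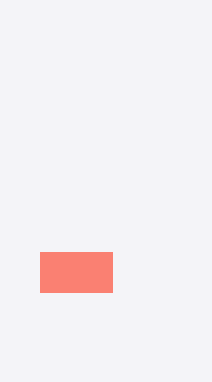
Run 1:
px0 = 40
py0 = 252
px1 = 112
py1 = 292
color = 'salmon'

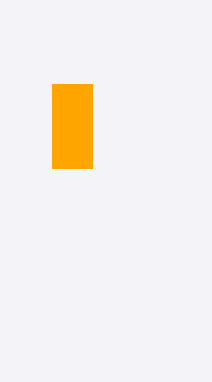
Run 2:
px0 = 52; py0 = 84; px1 = 92; py1 = 168; color = 'orange'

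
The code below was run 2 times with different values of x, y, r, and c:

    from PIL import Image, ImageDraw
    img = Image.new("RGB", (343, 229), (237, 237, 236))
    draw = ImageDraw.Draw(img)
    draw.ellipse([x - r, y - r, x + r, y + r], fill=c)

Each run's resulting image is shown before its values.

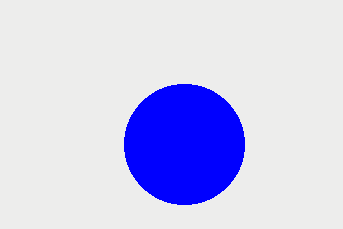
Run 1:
x = 184
y = 144
r = 60
c = 'blue'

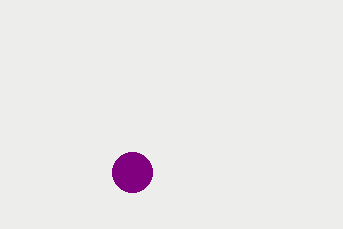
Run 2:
x = 132; y = 172; r = 20; c = 'purple'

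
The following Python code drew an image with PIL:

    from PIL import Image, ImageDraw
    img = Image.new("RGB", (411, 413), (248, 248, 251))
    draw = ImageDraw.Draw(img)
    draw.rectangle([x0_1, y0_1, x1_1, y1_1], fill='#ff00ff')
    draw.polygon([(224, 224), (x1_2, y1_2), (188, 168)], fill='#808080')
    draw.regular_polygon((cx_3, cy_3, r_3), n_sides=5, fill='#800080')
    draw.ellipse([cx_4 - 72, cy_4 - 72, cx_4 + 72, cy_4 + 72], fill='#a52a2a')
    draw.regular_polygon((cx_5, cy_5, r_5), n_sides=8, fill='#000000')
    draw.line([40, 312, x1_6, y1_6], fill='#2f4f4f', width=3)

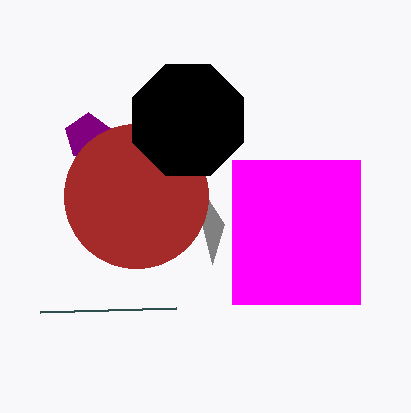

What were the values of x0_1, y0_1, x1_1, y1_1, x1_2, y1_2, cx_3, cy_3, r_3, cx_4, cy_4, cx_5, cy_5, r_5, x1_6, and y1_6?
x0_1 = 232
y0_1 = 160
x1_1 = 360
y1_1 = 304
x1_2 = 212
y1_2 = 264
cx_3 = 88
cy_3 = 136
r_3 = 24
cx_4 = 136
cy_4 = 196
cx_5 = 188
cy_5 = 120
r_5 = 60
x1_6 = 176
y1_6 = 308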